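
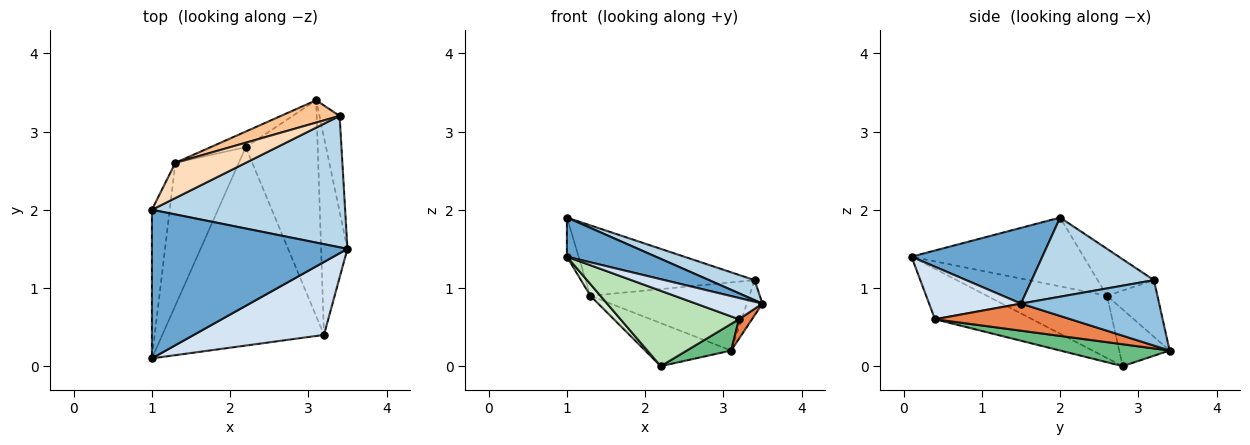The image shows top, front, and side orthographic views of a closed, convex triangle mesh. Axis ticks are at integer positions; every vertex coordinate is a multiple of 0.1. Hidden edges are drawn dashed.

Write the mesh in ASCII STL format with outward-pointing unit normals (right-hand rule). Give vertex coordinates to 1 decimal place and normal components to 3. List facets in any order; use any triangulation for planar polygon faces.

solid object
 facet normal 0.351 -0.238 0.906
  outer loop
   vertex 1.0 2.0 1.9
   vertex 1.0 0.1 1.4
   vertex 3.5 1.5 0.8
  endloop
 endfacet
 facet normal 0.950 0.108 -0.293
  outer loop
   vertex 3.4 3.2 1.1
   vertex 3.5 1.5 0.8
   vertex 3.1 3.4 0.2
  endloop
 endfacet
 facet normal 0.375 -0.140 0.916
  outer loop
   vertex 3.4 3.2 1.1
   vertex 1.0 2.0 1.9
   vertex 3.5 1.5 0.8
  endloop
 endfacet
 facet normal 0.361 -0.261 0.895
  outer loop
   vertex 3.2 0.4 0.6
   vertex 3.5 1.5 0.8
   vertex 1.0 0.1 1.4
  endloop
 endfacet
 facet normal 0.716 -0.069 -0.695
  outer loop
   vertex 3.2 0.4 0.6
   vertex 3.1 3.4 0.2
   vertex 3.5 1.5 0.8
  endloop
 endfacet
 facet normal -0.966 0.066 -0.250
  outer loop
   vertex 1.3 2.6 0.9
   vertex 1.0 0.1 1.4
   vertex 1.0 2.0 1.9
  endloop
 endfacet
 facet normal -0.288 0.910 0.298
  outer loop
   vertex 1.3 2.6 0.9
   vertex 3.4 3.2 1.1
   vertex 3.1 3.4 0.2
  endloop
 endfacet
 facet normal -0.286 0.857 0.429
  outer loop
   vertex 1.3 2.6 0.9
   vertex 1.0 2.0 1.9
   vertex 3.4 3.2 1.1
  endloop
 endfacet
 facet normal 0.289 -0.117 -0.950
  outer loop
   vertex 2.2 2.8 0.0
   vertex 3.1 3.4 0.2
   vertex 3.2 0.4 0.6
  endloop
 endfacet
 facet normal -0.482 0.823 -0.299
  outer loop
   vertex 2.2 2.8 0.0
   vertex 1.3 2.6 0.9
   vertex 3.1 3.4 0.2
  endloop
 endfacet
 facet normal -0.280 -0.341 -0.897
  outer loop
   vertex 2.2 2.8 0.0
   vertex 3.2 0.4 0.6
   vertex 1.0 0.1 1.4
  endloop
 endfacet
 facet normal -0.699 -0.059 -0.712
  outer loop
   vertex 2.2 2.8 0.0
   vertex 1.0 0.1 1.4
   vertex 1.3 2.6 0.9
  endloop
 endfacet
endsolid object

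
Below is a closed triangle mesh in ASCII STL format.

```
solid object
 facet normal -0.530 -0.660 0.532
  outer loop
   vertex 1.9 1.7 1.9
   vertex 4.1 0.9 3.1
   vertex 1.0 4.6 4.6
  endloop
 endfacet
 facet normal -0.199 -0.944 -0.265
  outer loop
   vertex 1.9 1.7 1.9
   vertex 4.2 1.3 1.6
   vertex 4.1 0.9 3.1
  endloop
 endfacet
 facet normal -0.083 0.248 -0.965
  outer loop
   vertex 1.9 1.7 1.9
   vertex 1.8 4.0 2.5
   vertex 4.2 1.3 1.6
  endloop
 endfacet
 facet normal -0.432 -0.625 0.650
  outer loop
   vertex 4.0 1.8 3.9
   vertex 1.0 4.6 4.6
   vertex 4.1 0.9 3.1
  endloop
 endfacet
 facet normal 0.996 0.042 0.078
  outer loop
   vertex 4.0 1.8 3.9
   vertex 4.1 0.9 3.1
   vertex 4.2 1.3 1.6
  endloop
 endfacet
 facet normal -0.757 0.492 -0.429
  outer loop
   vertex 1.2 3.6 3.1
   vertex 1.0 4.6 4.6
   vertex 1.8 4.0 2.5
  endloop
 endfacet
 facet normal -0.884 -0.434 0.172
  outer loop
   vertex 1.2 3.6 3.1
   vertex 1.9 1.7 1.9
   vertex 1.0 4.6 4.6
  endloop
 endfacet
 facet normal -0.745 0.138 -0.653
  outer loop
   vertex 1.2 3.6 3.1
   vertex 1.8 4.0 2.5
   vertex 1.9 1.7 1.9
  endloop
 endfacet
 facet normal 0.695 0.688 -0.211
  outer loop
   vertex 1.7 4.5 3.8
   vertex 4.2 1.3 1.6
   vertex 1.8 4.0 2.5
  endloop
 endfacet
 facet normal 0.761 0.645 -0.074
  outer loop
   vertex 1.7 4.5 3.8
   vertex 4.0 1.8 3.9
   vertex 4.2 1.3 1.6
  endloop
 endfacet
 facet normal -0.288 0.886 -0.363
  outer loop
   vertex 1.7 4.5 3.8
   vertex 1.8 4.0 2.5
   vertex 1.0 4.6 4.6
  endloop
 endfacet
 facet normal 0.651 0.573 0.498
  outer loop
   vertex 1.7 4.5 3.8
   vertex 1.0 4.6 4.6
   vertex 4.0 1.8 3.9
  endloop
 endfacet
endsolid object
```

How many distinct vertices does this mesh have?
8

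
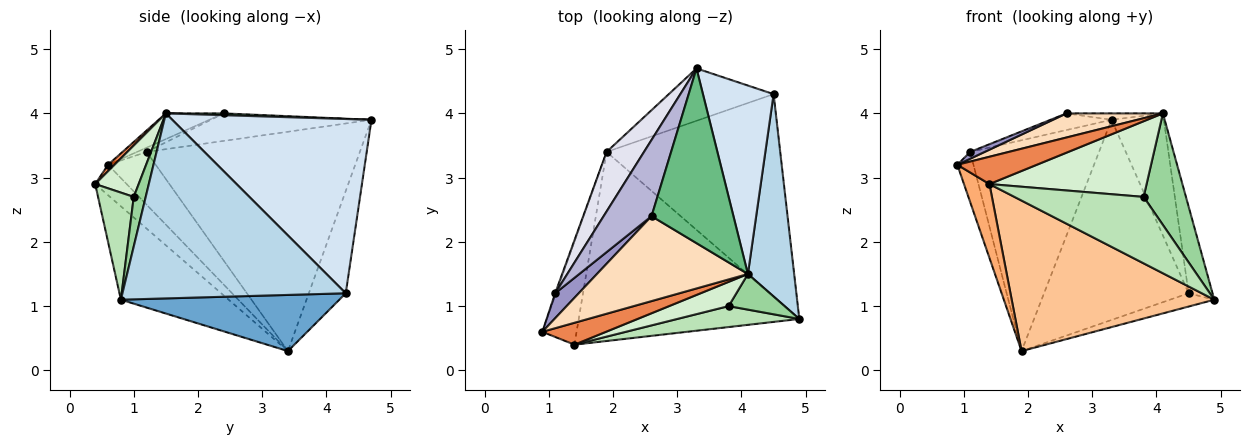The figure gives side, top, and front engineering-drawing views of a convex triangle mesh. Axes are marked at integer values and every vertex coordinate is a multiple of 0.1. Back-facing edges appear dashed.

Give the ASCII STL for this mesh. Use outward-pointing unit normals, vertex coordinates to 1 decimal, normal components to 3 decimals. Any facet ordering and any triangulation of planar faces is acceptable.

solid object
 facet normal 0.307 0.062 -0.950
  outer loop
   vertex 4.5 4.3 1.2
   vertex 4.9 0.8 1.1
   vertex 1.9 3.4 0.3
  endloop
 endfacet
 facet normal -0.240 0.939 -0.246
  outer loop
   vertex 4.5 4.3 1.2
   vertex 1.9 3.4 0.3
   vertex 3.3 4.7 3.9
  endloop
 endfacet
 facet normal 0.965 0.103 0.241
  outer loop
   vertex 4.1 1.5 4.0
   vertex 4.9 0.8 1.1
   vertex 4.5 4.3 1.2
  endloop
 endfacet
 facet normal 0.900 0.237 0.365
  outer loop
   vertex 4.1 1.5 4.0
   vertex 4.5 4.3 1.2
   vertex 3.3 4.7 3.9
  endloop
 endfacet
 facet normal 0.063 -0.779 0.624
  outer loop
   vertex 1.4 0.4 2.9
   vertex 4.1 1.5 4.0
   vertex 0.9 0.6 3.2
  endloop
 endfacet
 facet normal -0.585 -0.473 -0.659
  outer loop
   vertex 1.4 0.4 2.9
   vertex 0.9 0.6 3.2
   vertex 1.9 3.4 0.3
  endloop
 endfacet
 facet normal -0.314 -0.591 -0.743
  outer loop
   vertex 1.4 0.4 2.9
   vertex 1.9 3.4 0.3
   vertex 4.9 0.8 1.1
  endloop
 endfacet
 facet normal -0.162 -0.269 0.949
  outer loop
   vertex 2.6 2.4 4.0
   vertex 0.9 0.6 3.2
   vertex 4.1 1.5 4.0
  endloop
 endfacet
 facet normal 0.022 0.037 0.999
  outer loop
   vertex 2.6 2.4 4.0
   vertex 4.1 1.5 4.0
   vertex 3.3 4.7 3.9
  endloop
 endfacet
 facet normal 0.260 -0.920 0.294
  outer loop
   vertex 3.8 1.0 2.7
   vertex 4.9 0.8 1.1
   vertex 4.1 1.5 4.0
  endloop
 endfacet
 facet normal 0.255 -0.922 0.290
  outer loop
   vertex 3.8 1.0 2.7
   vertex 1.4 0.4 2.9
   vertex 4.9 0.8 1.1
  endloop
 endfacet
 facet normal 0.255 -0.921 0.295
  outer loop
   vertex 3.8 1.0 2.7
   vertex 4.1 1.5 4.0
   vertex 1.4 0.4 2.9
  endloop
 endfacet
 facet normal -0.173 -0.259 0.950
  outer loop
   vertex 1.1 1.2 3.4
   vertex 0.9 0.6 3.2
   vertex 2.6 2.4 4.0
  endloop
 endfacet
 facet normal -0.490 0.186 0.852
  outer loop
   vertex 1.1 1.2 3.4
   vertex 2.6 2.4 4.0
   vertex 3.3 4.7 3.9
  endloop
 endfacet
 facet normal -0.947 0.321 -0.016
  outer loop
   vertex 1.1 1.2 3.4
   vertex 1.9 3.4 0.3
   vertex 0.9 0.6 3.2
  endloop
 endfacet
 facet normal -0.847 0.512 0.145
  outer loop
   vertex 1.1 1.2 3.4
   vertex 3.3 4.7 3.9
   vertex 1.9 3.4 0.3
  endloop
 endfacet
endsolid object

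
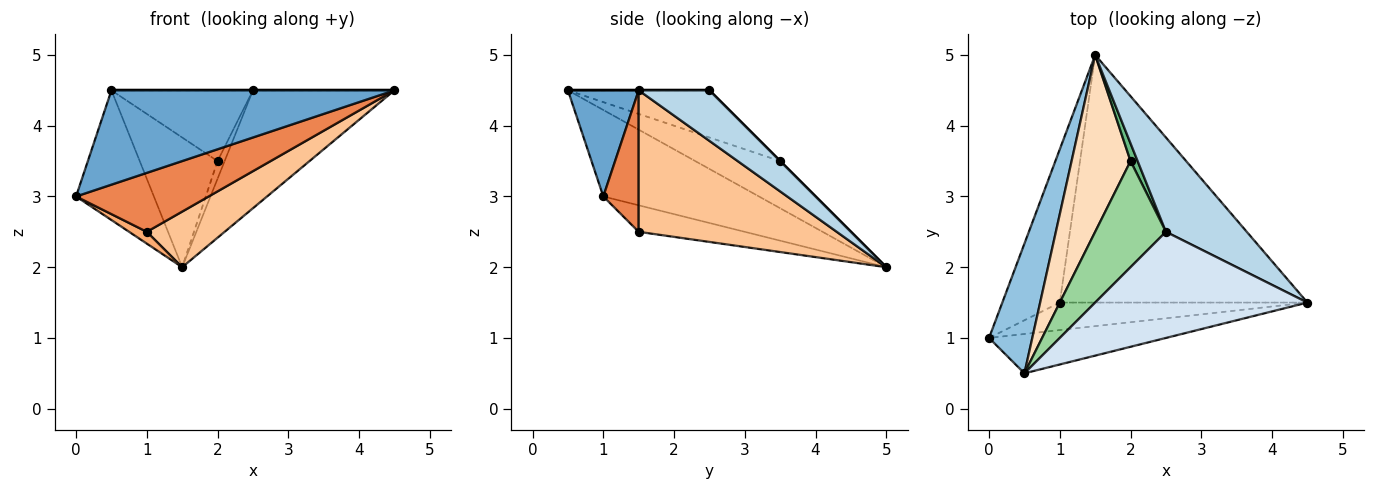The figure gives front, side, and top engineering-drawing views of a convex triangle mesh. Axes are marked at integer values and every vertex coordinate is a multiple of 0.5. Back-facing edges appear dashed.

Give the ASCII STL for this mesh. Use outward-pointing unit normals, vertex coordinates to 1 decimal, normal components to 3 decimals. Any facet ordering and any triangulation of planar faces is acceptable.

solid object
 facet normal 0.225 -0.899 -0.375
  outer loop
   vertex 0.5 0.5 4.5
   vertex 0.0 1.0 3.0
   vertex 4.5 1.5 4.5
  endloop
 endfacet
 facet normal -0.816 0.408 0.408
  outer loop
   vertex 0.5 0.5 4.5
   vertex 1.5 5.0 2.0
   vertex 0.0 1.0 3.0
  endloop
 endfacet
 facet normal 0.364 0.727 0.582
  outer loop
   vertex 2.5 2.5 4.5
   vertex 4.5 1.5 4.5
   vertex 1.5 5.0 2.0
  endloop
 endfacet
 facet normal 0.000 0.000 1.000
  outer loop
   vertex 2.5 2.5 4.5
   vertex 0.5 0.5 4.5
   vertex 4.5 1.5 4.5
  endloop
 endfacet
 facet normal 0.235 -0.881 -0.411
  outer loop
   vertex 1.0 1.5 2.5
   vertex 4.5 1.5 4.5
   vertex 0.0 1.0 3.0
  endloop
 endfacet
 facet normal -0.418 -0.070 -0.906
  outer loop
   vertex 1.0 1.5 2.5
   vertex 0.0 1.0 3.0
   vertex 1.5 5.0 2.0
  endloop
 endfacet
 facet normal 0.487 -0.191 -0.852
  outer loop
   vertex 1.0 1.5 2.5
   vertex 1.5 5.0 2.0
   vertex 4.5 1.5 4.5
  endloop
 endfacet
 facet normal -0.542 0.497 0.678
  outer loop
   vertex 2.0 3.5 3.5
   vertex 1.5 5.0 2.0
   vertex 0.5 0.5 4.5
  endloop
 endfacet
 facet normal 0.000 0.707 0.707
  outer loop
   vertex 2.0 3.5 3.5
   vertex 2.5 2.5 4.5
   vertex 1.5 5.0 2.0
  endloop
 endfacet
 facet normal -0.485 0.485 0.728
  outer loop
   vertex 2.0 3.5 3.5
   vertex 0.5 0.5 4.5
   vertex 2.5 2.5 4.5
  endloop
 endfacet
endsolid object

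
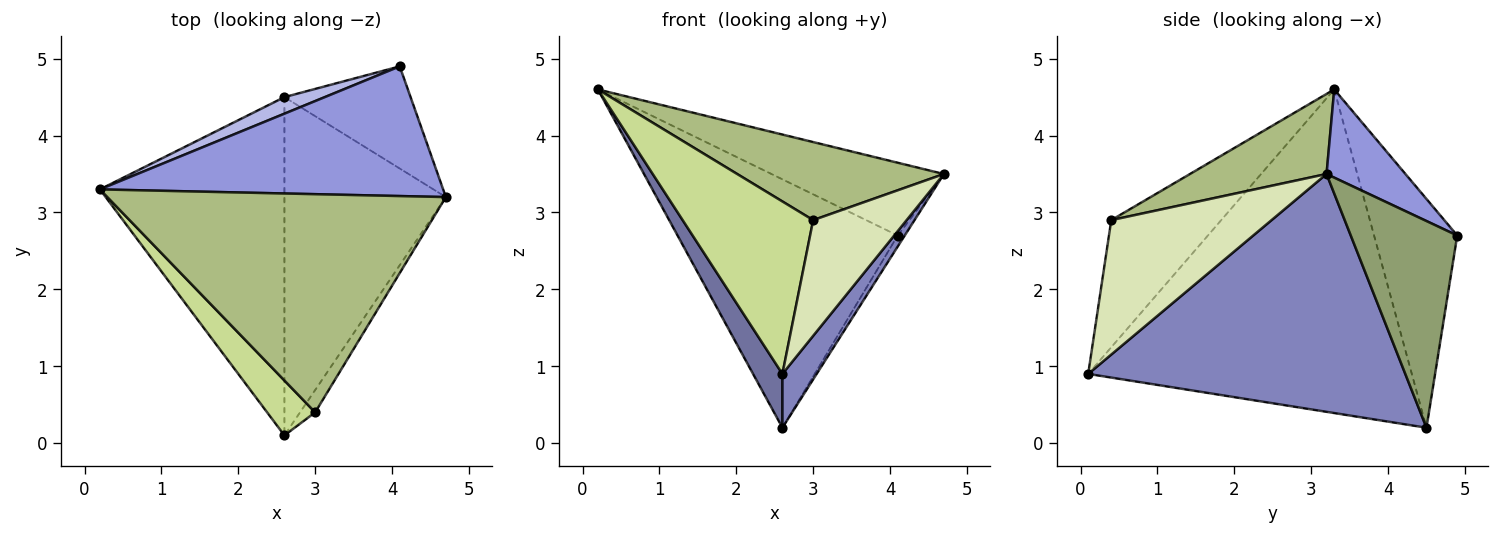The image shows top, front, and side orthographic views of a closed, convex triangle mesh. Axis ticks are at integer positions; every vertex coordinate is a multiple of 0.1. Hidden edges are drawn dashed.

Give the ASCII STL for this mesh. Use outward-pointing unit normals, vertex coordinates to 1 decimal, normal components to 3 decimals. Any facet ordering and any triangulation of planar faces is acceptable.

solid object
 facet normal -0.866 -0.079 -0.494
  outer loop
   vertex 2.6 4.5 0.2
   vertex 2.6 0.1 0.9
   vertex 0.2 3.3 4.6
  endloop
 endfacet
 facet normal 0.824 -0.089 -0.559
  outer loop
   vertex 2.6 4.5 0.2
   vertex 4.7 3.2 3.5
   vertex 2.6 0.1 0.9
  endloop
 endfacet
 facet normal 0.219 0.478 0.851
  outer loop
   vertex 4.1 4.9 2.7
   vertex 0.2 3.3 4.6
   vertex 4.7 3.2 3.5
  endloop
 endfacet
 facet normal -0.353 0.934 0.062
  outer loop
   vertex 4.1 4.9 2.7
   vertex 2.6 4.5 0.2
   vertex 0.2 3.3 4.6
  endloop
 endfacet
 facet normal 0.852 0.056 -0.520
  outer loop
   vertex 4.1 4.9 2.7
   vertex 4.7 3.2 3.5
   vertex 2.6 4.5 0.2
  endloop
 endfacet
 facet normal 0.217 -0.329 0.919
  outer loop
   vertex 3.0 0.4 2.9
   vertex 4.7 3.2 3.5
   vertex 0.2 3.3 4.6
  endloop
 endfacet
 facet normal -0.626 -0.743 0.237
  outer loop
   vertex 3.0 0.4 2.9
   vertex 0.2 3.3 4.6
   vertex 2.6 0.1 0.9
  endloop
 endfacet
 facet normal 0.860 -0.501 -0.097
  outer loop
   vertex 3.0 0.4 2.9
   vertex 2.6 0.1 0.9
   vertex 4.7 3.2 3.5
  endloop
 endfacet
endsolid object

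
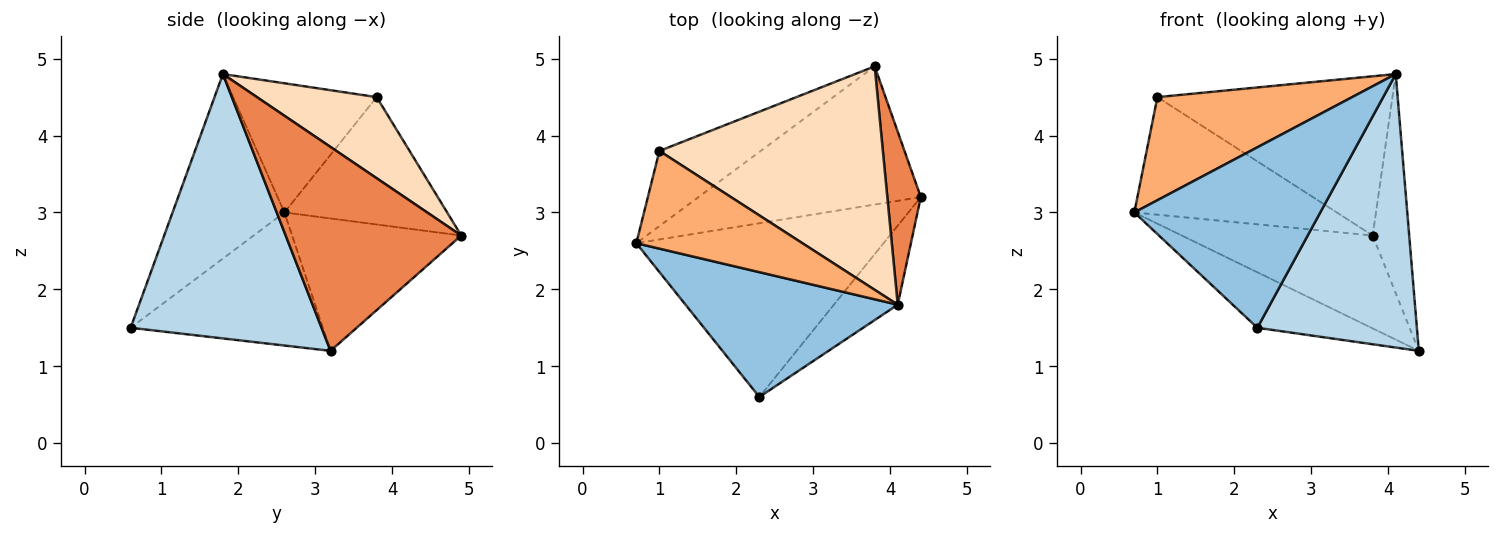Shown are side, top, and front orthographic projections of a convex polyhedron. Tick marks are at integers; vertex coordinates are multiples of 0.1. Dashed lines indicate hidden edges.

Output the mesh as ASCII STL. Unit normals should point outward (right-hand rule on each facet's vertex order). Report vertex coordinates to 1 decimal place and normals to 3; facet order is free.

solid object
 facet normal -0.456 0.271 -0.848
  outer loop
   vertex 2.3 0.6 1.5
   vertex 0.7 2.6 3.0
   vertex 4.4 3.2 1.2
  endloop
 endfacet
 facet normal -0.443 -0.737 0.510
  outer loop
   vertex 4.1 1.8 4.8
   vertex 0.7 2.6 3.0
   vertex 2.3 0.6 1.5
  endloop
 endfacet
 facet normal 0.755 -0.630 -0.182
  outer loop
   vertex 4.1 1.8 4.8
   vertex 2.3 0.6 1.5
   vertex 4.4 3.2 1.2
  endloop
 endfacet
 facet normal -0.443 0.500 -0.744
  outer loop
   vertex 3.8 4.9 2.7
   vertex 4.4 3.2 1.2
   vertex 0.7 2.6 3.0
  endloop
 endfacet
 facet normal 0.967 0.201 0.159
  outer loop
   vertex 3.8 4.9 2.7
   vertex 4.1 1.8 4.8
   vertex 4.4 3.2 1.2
  endloop
 endfacet
 facet normal -0.472 -0.640 0.606
  outer loop
   vertex 1.0 3.8 4.5
   vertex 0.7 2.6 3.0
   vertex 4.1 1.8 4.8
  endloop
 endfacet
 facet normal -0.561 0.698 -0.446
  outer loop
   vertex 1.0 3.8 4.5
   vertex 3.8 4.9 2.7
   vertex 0.7 2.6 3.0
  endloop
 endfacet
 facet normal 0.283 0.556 0.781
  outer loop
   vertex 1.0 3.8 4.5
   vertex 4.1 1.8 4.8
   vertex 3.8 4.9 2.7
  endloop
 endfacet
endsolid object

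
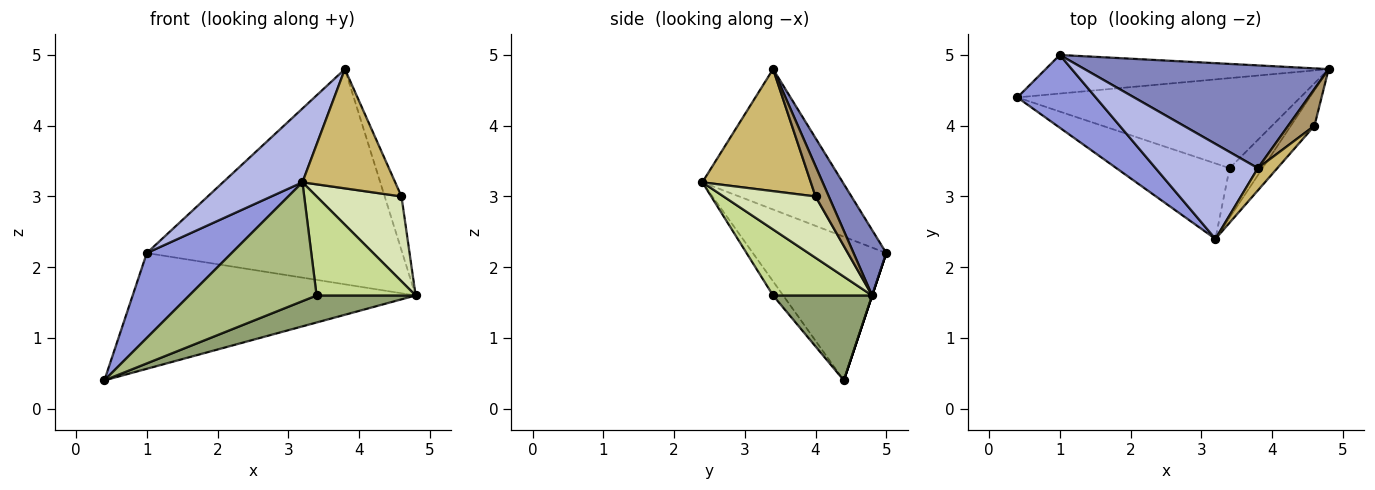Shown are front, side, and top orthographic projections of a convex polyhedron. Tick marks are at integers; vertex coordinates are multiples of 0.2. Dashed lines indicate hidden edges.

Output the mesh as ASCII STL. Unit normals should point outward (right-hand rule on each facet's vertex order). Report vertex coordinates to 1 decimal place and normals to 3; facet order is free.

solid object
 facet normal 0.000 0.949 -0.316
  outer loop
   vertex 1.0 5.0 2.2
   vertex 4.8 4.8 1.6
   vertex 0.4 4.4 0.4
  endloop
 endfacet
 facet normal 0.115 0.896 0.428
  outer loop
   vertex 1.0 5.0 2.2
   vertex 3.8 3.4 4.8
   vertex 4.8 4.8 1.6
  endloop
 endfacet
 facet normal -0.766 -0.488 0.418
  outer loop
   vertex 1.0 5.0 2.2
   vertex 0.4 4.4 0.4
   vertex 3.2 2.4 3.2
  endloop
 endfacet
 facet normal -0.735 -0.416 0.536
  outer loop
   vertex 1.0 5.0 2.2
   vertex 3.2 2.4 3.2
   vertex 3.8 3.4 4.8
  endloop
 endfacet
 facet normal 0.276 -0.276 -0.921
  outer loop
   vertex 3.4 3.4 1.6
   vertex 0.4 4.4 0.4
   vertex 4.8 4.8 1.6
  endloop
 endfacet
 facet normal -0.067 -0.842 -0.535
  outer loop
   vertex 3.4 3.4 1.6
   vertex 3.2 2.4 3.2
   vertex 0.4 4.4 0.4
  endloop
 endfacet
 facet normal 0.667 -0.667 -0.333
  outer loop
   vertex 3.4 3.4 1.6
   vertex 4.8 4.8 1.6
   vertex 3.2 2.4 3.2
  endloop
 endfacet
 facet normal 0.707 -0.653 -0.272
  outer loop
   vertex 4.6 4.0 3.0
   vertex 3.2 2.4 3.2
   vertex 4.8 4.8 1.6
  endloop
 endfacet
 facet normal 0.546 0.691 0.473
  outer loop
   vertex 4.6 4.0 3.0
   vertex 4.8 4.8 1.6
   vertex 3.8 3.4 4.8
  endloop
 endfacet
 facet normal 0.755 -0.645 0.120
  outer loop
   vertex 4.6 4.0 3.0
   vertex 3.8 3.4 4.8
   vertex 3.2 2.4 3.2
  endloop
 endfacet
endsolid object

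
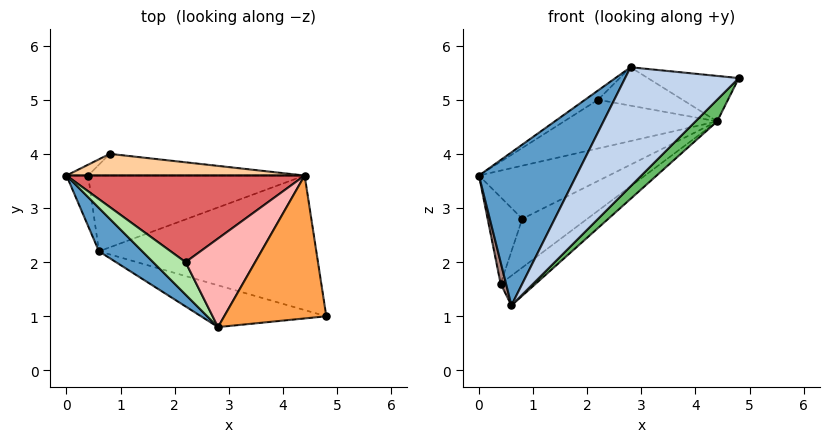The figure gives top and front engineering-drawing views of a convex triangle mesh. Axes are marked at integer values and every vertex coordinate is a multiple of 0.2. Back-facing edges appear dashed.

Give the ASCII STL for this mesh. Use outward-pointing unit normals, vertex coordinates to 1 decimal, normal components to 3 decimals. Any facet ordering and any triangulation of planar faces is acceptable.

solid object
 facet normal -0.756 -0.629 0.178
  outer loop
   vertex 0.6 2.2 1.2
   vertex 2.8 0.8 5.6
   vertex 0.0 3.6 3.6
  endloop
 endfacet
 facet normal 0.061 -0.942 -0.330
  outer loop
   vertex 0.6 2.2 1.2
   vertex 4.8 1.0 5.4
   vertex 2.8 0.8 5.6
  endloop
 endfacet
 facet normal 0.065 0.303 0.951
  outer loop
   vertex 4.4 3.6 4.6
   vertex 2.8 0.8 5.6
   vertex 4.8 1.0 5.4
  endloop
 endfacet
 facet normal -0.085 0.923 0.376
  outer loop
   vertex 4.4 3.6 4.6
   vertex 0.8 4.0 2.8
   vertex 0.0 3.6 3.6
  endloop
 endfacet
 facet normal 0.686 -0.116 -0.719
  outer loop
   vertex 4.4 3.6 4.6
   vertex 4.8 1.0 5.4
   vertex 0.6 2.2 1.2
  endloop
 endfacet
 facet normal -0.381 0.254 0.889
  outer loop
   vertex 2.2 2.0 5.0
   vertex 0.0 3.6 3.6
   vertex 2.8 0.8 5.6
  endloop
 endfacet
 facet normal -0.194 0.481 0.855
  outer loop
   vertex 2.2 2.0 5.0
   vertex 4.4 3.6 4.6
   vertex 0.0 3.6 3.6
  endloop
 endfacet
 facet normal -0.121 0.395 0.911
  outer loop
   vertex 2.2 2.0 5.0
   vertex 2.8 0.8 5.6
   vertex 4.4 3.6 4.6
  endloop
 endfacet
 facet normal 0.572 0.300 -0.763
  outer loop
   vertex 0.4 3.6 1.6
   vertex 4.4 3.6 4.6
   vertex 0.6 2.2 1.2
  endloop
 endfacet
 facet normal 0.291 0.874 -0.389
  outer loop
   vertex 0.4 3.6 1.6
   vertex 0.8 4.0 2.8
   vertex 4.4 3.6 4.6
  endloop
 endfacet
 facet normal -0.977 -0.084 -0.195
  outer loop
   vertex 0.4 3.6 1.6
   vertex 0.6 2.2 1.2
   vertex 0.0 3.6 3.6
  endloop
 endfacet
 facet normal -0.527 0.843 -0.105
  outer loop
   vertex 0.4 3.6 1.6
   vertex 0.0 3.6 3.6
   vertex 0.8 4.0 2.8
  endloop
 endfacet
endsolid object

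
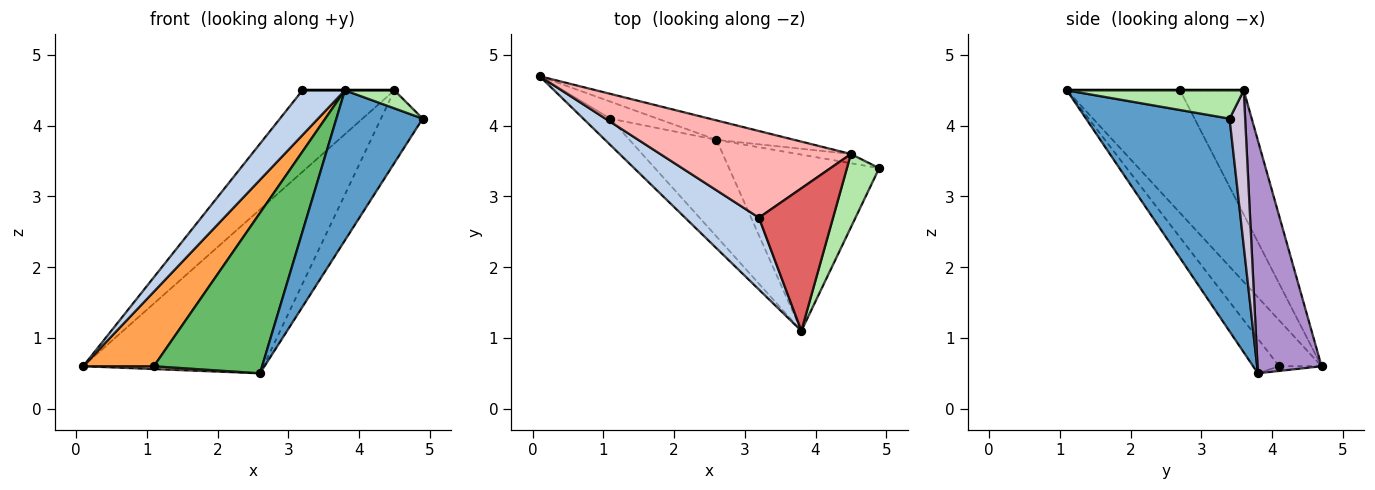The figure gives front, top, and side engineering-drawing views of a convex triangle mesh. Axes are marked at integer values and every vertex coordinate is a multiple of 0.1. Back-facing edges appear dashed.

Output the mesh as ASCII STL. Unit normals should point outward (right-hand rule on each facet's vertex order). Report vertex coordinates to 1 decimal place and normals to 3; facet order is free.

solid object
 facet normal 0.733 -0.441 -0.518
  outer loop
   vertex 2.6 3.8 0.5
   vertex 4.9 3.4 4.1
   vertex 3.8 1.1 4.5
  endloop
 endfacet
 facet normal -0.815 -0.306 0.491
  outer loop
   vertex 3.2 2.7 4.5
   vertex 0.1 4.7 0.6
   vertex 3.8 1.1 4.5
  endloop
 endfacet
 facet normal -0.492 -0.821 -0.290
  outer loop
   vertex 1.1 4.1 0.6
   vertex 3.8 1.1 4.5
   vertex 0.1 4.7 0.6
  endloop
 endfacet
 facet normal -0.098 -0.164 -0.982
  outer loop
   vertex 1.1 4.1 0.6
   vertex 0.1 4.7 0.6
   vertex 2.6 3.8 0.5
  endloop
 endfacet
 facet normal -0.201 -0.839 -0.506
  outer loop
   vertex 1.1 4.1 0.6
   vertex 2.6 3.8 0.5
   vertex 3.8 1.1 4.5
  endloop
 endfacet
 facet normal 0.648 -0.182 0.739
  outer loop
   vertex 4.5 3.6 4.5
   vertex 3.8 1.1 4.5
   vertex 4.9 3.4 4.1
  endloop
 endfacet
 facet normal 0.000 0.000 1.000
  outer loop
   vertex 4.5 3.6 4.5
   vertex 3.2 2.7 4.5
   vertex 3.8 1.1 4.5
  endloop
 endfacet
 facet normal -0.429 0.619 0.658
  outer loop
   vertex 4.5 3.6 4.5
   vertex 0.1 4.7 0.6
   vertex 3.2 2.7 4.5
  endloop
 endfacet
 facet normal 0.333 0.936 -0.111
  outer loop
   vertex 4.5 3.6 4.5
   vertex 2.6 3.8 0.5
   vertex 0.1 4.7 0.6
  endloop
 endfacet
 facet normal 0.347 0.930 -0.118
  outer loop
   vertex 4.5 3.6 4.5
   vertex 4.9 3.4 4.1
   vertex 2.6 3.8 0.5
  endloop
 endfacet
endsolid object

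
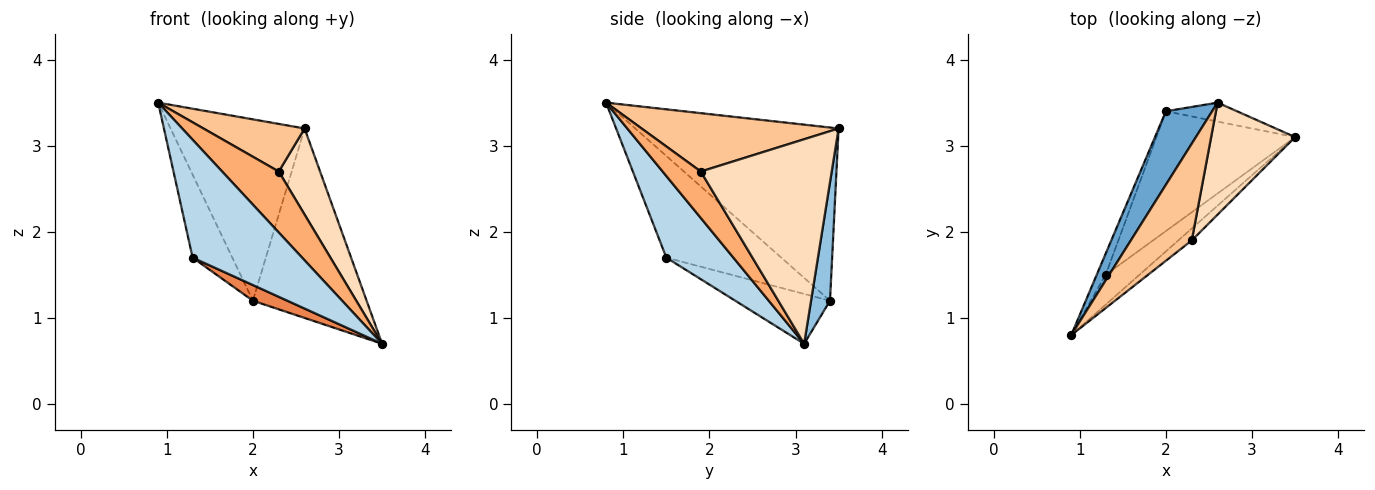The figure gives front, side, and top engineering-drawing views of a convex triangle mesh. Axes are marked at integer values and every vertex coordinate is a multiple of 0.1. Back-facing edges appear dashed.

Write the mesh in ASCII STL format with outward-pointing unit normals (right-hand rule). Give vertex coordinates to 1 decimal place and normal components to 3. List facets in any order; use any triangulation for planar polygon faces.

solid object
 facet normal -0.815 0.537 0.218
  outer loop
   vertex 2.0 3.4 1.2
   vertex 0.9 0.8 3.5
   vertex 2.6 3.5 3.2
  endloop
 endfacet
 facet normal 0.164 0.982 -0.098
  outer loop
   vertex 2.0 3.4 1.2
   vertex 2.6 3.5 3.2
   vertex 3.5 3.1 0.7
  endloop
 endfacet
 facet normal 0.510 -0.834 -0.211
  outer loop
   vertex 1.3 1.5 1.7
   vertex 3.5 3.1 0.7
   vertex 0.9 0.8 3.5
  endloop
 endfacet
 facet normal -0.942 0.325 -0.083
  outer loop
   vertex 1.3 1.5 1.7
   vertex 0.9 0.8 3.5
   vertex 2.0 3.4 1.2
  endloop
 endfacet
 facet normal -0.336 -0.122 -0.934
  outer loop
   vertex 1.3 1.5 1.7
   vertex 2.0 3.4 1.2
   vertex 3.5 3.1 0.7
  endloop
 endfacet
 facet normal 0.552 -0.819 -0.160
  outer loop
   vertex 2.3 1.9 2.7
   vertex 0.9 0.8 3.5
   vertex 3.5 3.1 0.7
  endloop
 endfacet
 facet normal 0.652 -0.335 0.680
  outer loop
   vertex 2.3 1.9 2.7
   vertex 2.6 3.5 3.2
   vertex 0.9 0.8 3.5
  endloop
 endfacet
 facet normal 0.888 -0.280 0.365
  outer loop
   vertex 2.3 1.9 2.7
   vertex 3.5 3.1 0.7
   vertex 2.6 3.5 3.2
  endloop
 endfacet
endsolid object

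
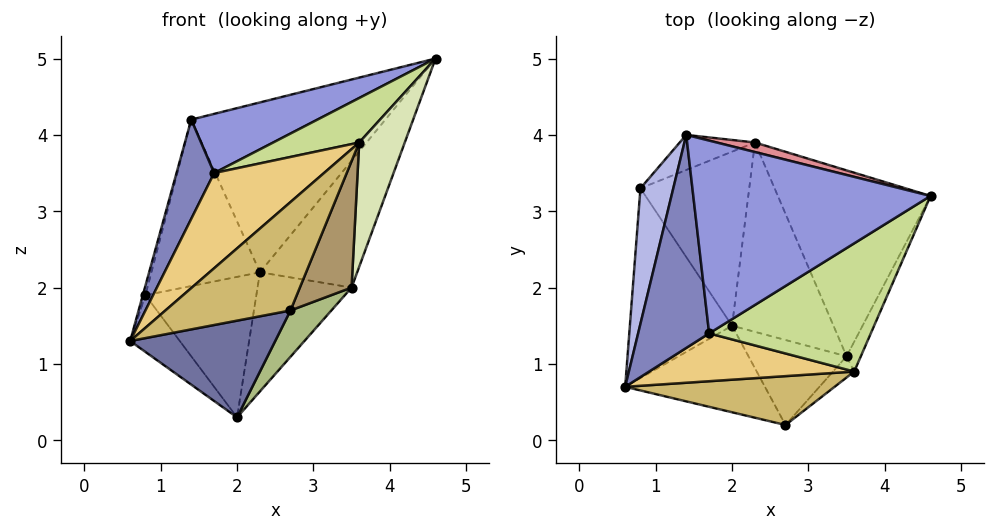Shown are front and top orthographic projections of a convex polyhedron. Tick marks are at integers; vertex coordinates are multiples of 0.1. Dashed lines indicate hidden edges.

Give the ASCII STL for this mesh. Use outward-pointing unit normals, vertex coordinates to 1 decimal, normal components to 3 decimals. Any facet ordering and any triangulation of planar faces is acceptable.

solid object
 facet normal -0.050 -0.744 -0.666
  outer loop
   vertex 2.7 0.2 1.7
   vertex 0.6 0.7 1.3
   vertex 2.0 1.5 0.3
  endloop
 endfacet
 facet normal -0.839 -0.230 0.493
  outer loop
   vertex 1.7 1.4 3.5
   vertex 1.4 4.0 4.2
   vertex 0.6 0.7 1.3
  endloop
 endfacet
 facet normal -0.298 -0.280 0.913
  outer loop
   vertex 1.7 1.4 3.5
   vertex 4.6 3.2 5.0
   vertex 1.4 4.0 4.2
  endloop
 endfacet
 facet normal -0.969 0.017 0.247
  outer loop
   vertex 0.8 3.3 1.9
   vertex 0.6 0.7 1.3
   vertex 1.4 4.0 4.2
  endloop
 endfacet
 facet normal -0.647 0.218 -0.731
  outer loop
   vertex 0.8 3.3 1.9
   vertex 2.0 1.5 0.3
   vertex 0.6 0.7 1.3
  endloop
 endfacet
 facet normal 0.655 -0.361 -0.663
  outer loop
   vertex 3.5 1.1 2.0
   vertex 2.7 0.2 1.7
   vertex 2.0 1.5 0.3
  endloop
 endfacet
 facet normal -0.274 -0.315 0.909
  outer loop
   vertex 3.6 0.9 3.9
   vertex 4.6 3.2 5.0
   vertex 1.7 1.4 3.5
  endloop
 endfacet
 facet normal 0.928 -0.362 -0.087
  outer loop
   vertex 3.6 0.9 3.9
   vertex 3.5 1.1 2.0
   vertex 4.6 3.2 5.0
  endloop
 endfacet
 facet normal 0.761 -0.640 -0.107
  outer loop
   vertex 3.6 0.9 3.9
   vertex 2.7 0.2 1.7
   vertex 3.5 1.1 2.0
  endloop
 endfacet
 facet normal -0.283 -0.874 0.394
  outer loop
   vertex 3.6 0.9 3.9
   vertex 0.6 0.7 1.3
   vertex 2.7 0.2 1.7
  endloop
 endfacet
 facet normal -0.313 -0.849 0.427
  outer loop
   vertex 3.6 0.9 3.9
   vertex 1.7 1.4 3.5
   vertex 0.6 0.7 1.3
  endloop
 endfacet
 facet normal -0.095 0.625 -0.775
  outer loop
   vertex 2.3 3.9 2.2
   vertex 2.0 1.5 0.3
   vertex 0.8 3.3 1.9
  endloop
 endfacet
 facet normal 0.762 0.365 -0.535
  outer loop
   vertex 2.3 3.9 2.2
   vertex 4.6 3.2 5.0
   vertex 3.5 1.1 2.0
  endloop
 endfacet
 facet normal 0.740 0.358 -0.569
  outer loop
   vertex 2.3 3.9 2.2
   vertex 3.5 1.1 2.0
   vertex 2.0 1.5 0.3
  endloop
 endfacet
 facet normal 0.229 0.972 0.055
  outer loop
   vertex 2.3 3.9 2.2
   vertex 1.4 4.0 4.2
   vertex 4.6 3.2 5.0
  endloop
 endfacet
 facet normal -0.330 0.923 -0.195
  outer loop
   vertex 2.3 3.9 2.2
   vertex 0.8 3.3 1.9
   vertex 1.4 4.0 4.2
  endloop
 endfacet
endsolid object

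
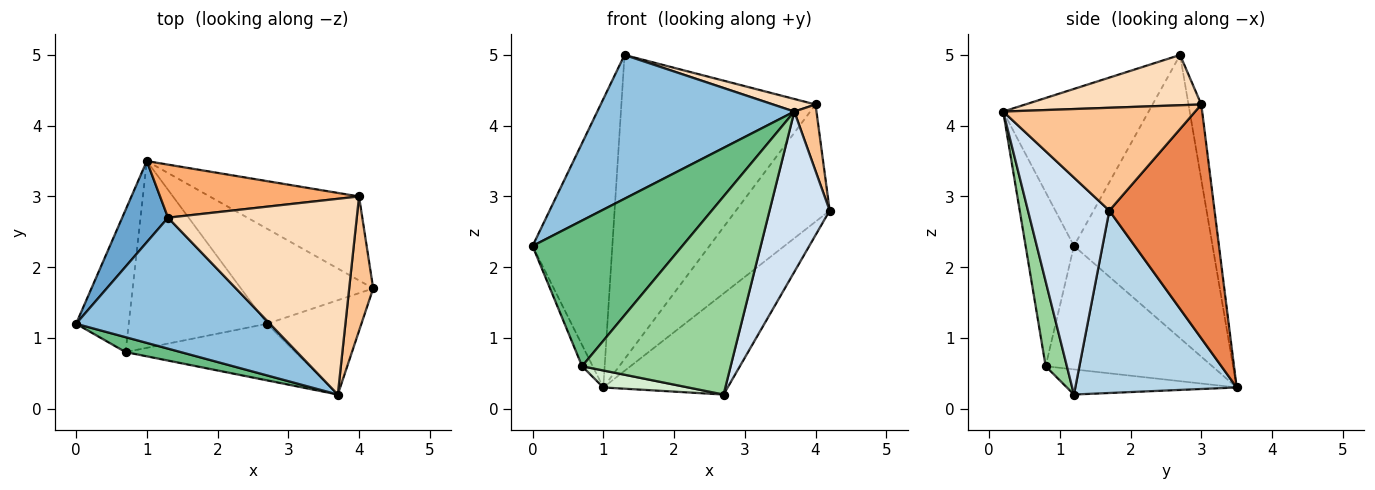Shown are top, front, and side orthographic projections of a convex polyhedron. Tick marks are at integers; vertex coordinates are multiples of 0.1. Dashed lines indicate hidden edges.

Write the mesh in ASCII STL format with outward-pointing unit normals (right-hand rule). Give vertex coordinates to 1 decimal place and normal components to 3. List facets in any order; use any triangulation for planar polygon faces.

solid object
 facet normal -0.858 0.494 0.139
  outer loop
   vertex 1.3 2.7 5.0
   vertex 1.0 3.5 0.3
   vertex 0.0 1.2 2.3
  endloop
 endfacet
 facet normal -0.479 -0.649 0.591
  outer loop
   vertex 3.7 0.2 4.2
   vertex 1.3 2.7 5.0
   vertex 0.0 1.2 2.3
  endloop
 endfacet
 facet normal 0.687 0.529 -0.498
  outer loop
   vertex 2.7 1.2 0.2
   vertex 1.0 3.5 0.3
   vertex 4.2 1.7 2.8
  endloop
 endfacet
 facet normal 0.759 -0.561 -0.330
  outer loop
   vertex 2.7 1.2 0.2
   vertex 4.2 1.7 2.8
   vertex 3.7 0.2 4.2
  endloop
 endfacet
 facet normal 0.674 0.600 -0.430
  outer loop
   vertex 4.0 3.0 4.3
   vertex 4.2 1.7 2.8
   vertex 1.0 3.5 0.3
  endloop
 endfacet
 facet normal -0.065 0.983 0.171
  outer loop
   vertex 4.0 3.0 4.3
   vertex 1.0 3.5 0.3
   vertex 1.3 2.7 5.0
  endloop
 endfacet
 facet normal 0.968 -0.112 0.226
  outer loop
   vertex 4.0 3.0 4.3
   vertex 3.7 0.2 4.2
   vertex 4.2 1.7 2.8
  endloop
 endfacet
 facet normal 0.257 -0.062 0.964
  outer loop
   vertex 4.0 3.0 4.3
   vertex 1.3 2.7 5.0
   vertex 3.7 0.2 4.2
  endloop
 endfacet
 facet normal -0.306 -0.947 0.097
  outer loop
   vertex 0.7 0.8 0.6
   vertex 3.7 0.2 4.2
   vertex 0.0 1.2 2.3
  endloop
 endfacet
 facet normal 0.136 -0.953 -0.272
  outer loop
   vertex 0.7 0.8 0.6
   vertex 2.7 1.2 0.2
   vertex 3.7 0.2 4.2
  endloop
 endfacet
 facet normal -0.918 0.058 -0.392
  outer loop
   vertex 0.7 0.8 0.6
   vertex 0.0 1.2 2.3
   vertex 1.0 3.5 0.3
  endloop
 endfacet
 facet normal -0.178 -0.089 -0.980
  outer loop
   vertex 0.7 0.8 0.6
   vertex 1.0 3.5 0.3
   vertex 2.7 1.2 0.2
  endloop
 endfacet
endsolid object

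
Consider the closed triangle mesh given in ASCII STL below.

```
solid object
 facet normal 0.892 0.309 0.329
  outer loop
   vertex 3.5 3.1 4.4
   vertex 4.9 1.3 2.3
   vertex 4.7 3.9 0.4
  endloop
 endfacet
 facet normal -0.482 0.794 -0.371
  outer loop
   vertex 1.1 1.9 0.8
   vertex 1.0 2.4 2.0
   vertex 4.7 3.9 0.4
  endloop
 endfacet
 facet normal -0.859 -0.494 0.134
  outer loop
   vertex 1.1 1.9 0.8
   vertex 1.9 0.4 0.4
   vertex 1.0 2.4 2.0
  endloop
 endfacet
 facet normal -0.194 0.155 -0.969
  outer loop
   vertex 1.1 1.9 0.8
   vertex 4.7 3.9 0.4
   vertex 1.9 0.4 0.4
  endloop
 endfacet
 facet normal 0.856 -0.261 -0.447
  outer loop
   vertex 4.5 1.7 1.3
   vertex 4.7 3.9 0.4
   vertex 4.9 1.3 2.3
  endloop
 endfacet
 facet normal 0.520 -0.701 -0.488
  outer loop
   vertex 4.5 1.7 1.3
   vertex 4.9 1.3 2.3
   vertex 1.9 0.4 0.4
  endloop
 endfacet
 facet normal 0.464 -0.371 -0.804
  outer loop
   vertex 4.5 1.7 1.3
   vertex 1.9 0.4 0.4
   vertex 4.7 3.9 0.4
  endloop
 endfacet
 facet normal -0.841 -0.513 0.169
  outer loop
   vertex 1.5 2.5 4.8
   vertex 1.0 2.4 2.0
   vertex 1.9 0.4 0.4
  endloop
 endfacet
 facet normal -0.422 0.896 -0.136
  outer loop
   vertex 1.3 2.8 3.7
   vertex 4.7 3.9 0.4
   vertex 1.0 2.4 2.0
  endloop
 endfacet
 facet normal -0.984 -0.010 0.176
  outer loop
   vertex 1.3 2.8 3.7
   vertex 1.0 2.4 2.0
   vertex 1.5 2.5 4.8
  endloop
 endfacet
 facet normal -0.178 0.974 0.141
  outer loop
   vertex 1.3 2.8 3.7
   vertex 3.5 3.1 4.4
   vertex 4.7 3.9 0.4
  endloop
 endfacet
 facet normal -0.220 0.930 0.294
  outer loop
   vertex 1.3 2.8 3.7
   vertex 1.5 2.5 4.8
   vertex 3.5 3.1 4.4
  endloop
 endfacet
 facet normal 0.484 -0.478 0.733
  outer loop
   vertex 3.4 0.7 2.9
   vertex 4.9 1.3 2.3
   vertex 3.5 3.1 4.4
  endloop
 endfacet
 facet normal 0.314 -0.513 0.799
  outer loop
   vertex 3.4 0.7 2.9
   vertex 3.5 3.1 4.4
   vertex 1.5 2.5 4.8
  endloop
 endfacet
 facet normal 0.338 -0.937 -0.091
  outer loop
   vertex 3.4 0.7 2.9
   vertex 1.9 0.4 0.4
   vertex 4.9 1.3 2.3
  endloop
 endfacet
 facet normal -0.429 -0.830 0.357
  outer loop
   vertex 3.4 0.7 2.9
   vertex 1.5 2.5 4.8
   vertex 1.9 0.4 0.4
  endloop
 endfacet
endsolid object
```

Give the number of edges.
24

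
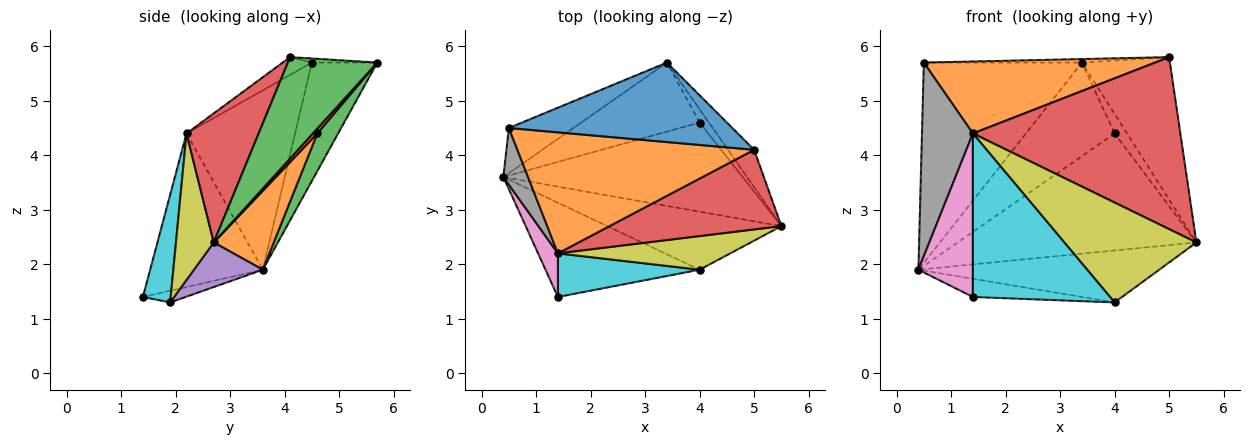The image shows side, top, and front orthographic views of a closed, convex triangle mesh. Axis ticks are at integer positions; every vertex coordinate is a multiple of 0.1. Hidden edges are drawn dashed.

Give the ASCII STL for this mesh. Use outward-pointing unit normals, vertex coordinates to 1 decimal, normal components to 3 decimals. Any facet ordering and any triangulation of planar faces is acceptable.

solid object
 facet normal -0.374 0.905 -0.204
  outer loop
   vertex 0.5 4.5 5.7
   vertex 3.4 5.7 5.7
   vertex 0.4 3.6 1.9
  endloop
 endfacet
 facet normal 0.196 0.780 -0.594
  outer loop
   vertex 4.0 4.6 4.4
   vertex 5.5 2.7 2.4
   vertex 0.4 3.6 1.9
  endloop
 endfacet
 facet normal 0.186 0.791 -0.583
  outer loop
   vertex 4.0 4.6 4.4
   vertex 0.4 3.6 1.9
   vertex 3.4 5.7 5.7
  endloop
 endfacet
 facet normal 0.285 0.793 -0.539
  outer loop
   vertex 4.0 4.6 4.4
   vertex 3.4 5.7 5.7
   vertex 5.5 2.7 2.4
  endloop
 endfacet
 facet normal 0.187 0.655 -0.732
  outer loop
   vertex 4.0 1.9 1.3
   vertex 0.4 3.6 1.9
   vertex 5.5 2.7 2.4
  endloop
 endfacet
 facet normal -0.074 0.189 -0.979
  outer loop
   vertex 4.0 1.9 1.3
   vertex 1.4 1.4 1.4
   vertex 0.4 3.6 1.9
  endloop
 endfacet
 facet normal -0.894 -0.433 0.115
  outer loop
   vertex 1.4 2.2 4.4
   vertex 0.4 3.6 1.9
   vertex 1.4 1.4 1.4
  endloop
 endfacet
 facet normal -0.898 -0.421 0.123
  outer loop
   vertex 1.4 2.2 4.4
   vertex 0.5 4.5 5.7
   vertex 0.4 3.6 1.9
  endloop
 endfacet
 facet normal 0.262 -0.915 0.308
  outer loop
   vertex 1.4 2.2 4.4
   vertex 4.0 1.9 1.3
   vertex 5.5 2.7 2.4
  endloop
 endfacet
 facet normal 0.192 -0.948 0.253
  outer loop
   vertex 1.4 2.2 4.4
   vertex 1.4 1.4 1.4
   vertex 4.0 1.9 1.3
  endloop
 endfacet
 facet normal -0.018 0.044 0.999
  outer loop
   vertex 5.0 4.1 5.8
   vertex 3.4 5.7 5.7
   vertex 0.5 4.5 5.7
  endloop
 endfacet
 facet normal -0.064 -0.510 0.858
  outer loop
   vertex 5.0 4.1 5.8
   vertex 0.5 4.5 5.7
   vertex 1.4 2.2 4.4
  endloop
 endfacet
 facet normal 0.701 0.690 -0.181
  outer loop
   vertex 5.0 4.1 5.8
   vertex 5.5 2.7 2.4
   vertex 3.4 5.7 5.7
  endloop
 endfacet
 facet normal 0.301 -0.865 0.401
  outer loop
   vertex 5.0 4.1 5.8
   vertex 1.4 2.2 4.4
   vertex 5.5 2.7 2.4
  endloop
 endfacet
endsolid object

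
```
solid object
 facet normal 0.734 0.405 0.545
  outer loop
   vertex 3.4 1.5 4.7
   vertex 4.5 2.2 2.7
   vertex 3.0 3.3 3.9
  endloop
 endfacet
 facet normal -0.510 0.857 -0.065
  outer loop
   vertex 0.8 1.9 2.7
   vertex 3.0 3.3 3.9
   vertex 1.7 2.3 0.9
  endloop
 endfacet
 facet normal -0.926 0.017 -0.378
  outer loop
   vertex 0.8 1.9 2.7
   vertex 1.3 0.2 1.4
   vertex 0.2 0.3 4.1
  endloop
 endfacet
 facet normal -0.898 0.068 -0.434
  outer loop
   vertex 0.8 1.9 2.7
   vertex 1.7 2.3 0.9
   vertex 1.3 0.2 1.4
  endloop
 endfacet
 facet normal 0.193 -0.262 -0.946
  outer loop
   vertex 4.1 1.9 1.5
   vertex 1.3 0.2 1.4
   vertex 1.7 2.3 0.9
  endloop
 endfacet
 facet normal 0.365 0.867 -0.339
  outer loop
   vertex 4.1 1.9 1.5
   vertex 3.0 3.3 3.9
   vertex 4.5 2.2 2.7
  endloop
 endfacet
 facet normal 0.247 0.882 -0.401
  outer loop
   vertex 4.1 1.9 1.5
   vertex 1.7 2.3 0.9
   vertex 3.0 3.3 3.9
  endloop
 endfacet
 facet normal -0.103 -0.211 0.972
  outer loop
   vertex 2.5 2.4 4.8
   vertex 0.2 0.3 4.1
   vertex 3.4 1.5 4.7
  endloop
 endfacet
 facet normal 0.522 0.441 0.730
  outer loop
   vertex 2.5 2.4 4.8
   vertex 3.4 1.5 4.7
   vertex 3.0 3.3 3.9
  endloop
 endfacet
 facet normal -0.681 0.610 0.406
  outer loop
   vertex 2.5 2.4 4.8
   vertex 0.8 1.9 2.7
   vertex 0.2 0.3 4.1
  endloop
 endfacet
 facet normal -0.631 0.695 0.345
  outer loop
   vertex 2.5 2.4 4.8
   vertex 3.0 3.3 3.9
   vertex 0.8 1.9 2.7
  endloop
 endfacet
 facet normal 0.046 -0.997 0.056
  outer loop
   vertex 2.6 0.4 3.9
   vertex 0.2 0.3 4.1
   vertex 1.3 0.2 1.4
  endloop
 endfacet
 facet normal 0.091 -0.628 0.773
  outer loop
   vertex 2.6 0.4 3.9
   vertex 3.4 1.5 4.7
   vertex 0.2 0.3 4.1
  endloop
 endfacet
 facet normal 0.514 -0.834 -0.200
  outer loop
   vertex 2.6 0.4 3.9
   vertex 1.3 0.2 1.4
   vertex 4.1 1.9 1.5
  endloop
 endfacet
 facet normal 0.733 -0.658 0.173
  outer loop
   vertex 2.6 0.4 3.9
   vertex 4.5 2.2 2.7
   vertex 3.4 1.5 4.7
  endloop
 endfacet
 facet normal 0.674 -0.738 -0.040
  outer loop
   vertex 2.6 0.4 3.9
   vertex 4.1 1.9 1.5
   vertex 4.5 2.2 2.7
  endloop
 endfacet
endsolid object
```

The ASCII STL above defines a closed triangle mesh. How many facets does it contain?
16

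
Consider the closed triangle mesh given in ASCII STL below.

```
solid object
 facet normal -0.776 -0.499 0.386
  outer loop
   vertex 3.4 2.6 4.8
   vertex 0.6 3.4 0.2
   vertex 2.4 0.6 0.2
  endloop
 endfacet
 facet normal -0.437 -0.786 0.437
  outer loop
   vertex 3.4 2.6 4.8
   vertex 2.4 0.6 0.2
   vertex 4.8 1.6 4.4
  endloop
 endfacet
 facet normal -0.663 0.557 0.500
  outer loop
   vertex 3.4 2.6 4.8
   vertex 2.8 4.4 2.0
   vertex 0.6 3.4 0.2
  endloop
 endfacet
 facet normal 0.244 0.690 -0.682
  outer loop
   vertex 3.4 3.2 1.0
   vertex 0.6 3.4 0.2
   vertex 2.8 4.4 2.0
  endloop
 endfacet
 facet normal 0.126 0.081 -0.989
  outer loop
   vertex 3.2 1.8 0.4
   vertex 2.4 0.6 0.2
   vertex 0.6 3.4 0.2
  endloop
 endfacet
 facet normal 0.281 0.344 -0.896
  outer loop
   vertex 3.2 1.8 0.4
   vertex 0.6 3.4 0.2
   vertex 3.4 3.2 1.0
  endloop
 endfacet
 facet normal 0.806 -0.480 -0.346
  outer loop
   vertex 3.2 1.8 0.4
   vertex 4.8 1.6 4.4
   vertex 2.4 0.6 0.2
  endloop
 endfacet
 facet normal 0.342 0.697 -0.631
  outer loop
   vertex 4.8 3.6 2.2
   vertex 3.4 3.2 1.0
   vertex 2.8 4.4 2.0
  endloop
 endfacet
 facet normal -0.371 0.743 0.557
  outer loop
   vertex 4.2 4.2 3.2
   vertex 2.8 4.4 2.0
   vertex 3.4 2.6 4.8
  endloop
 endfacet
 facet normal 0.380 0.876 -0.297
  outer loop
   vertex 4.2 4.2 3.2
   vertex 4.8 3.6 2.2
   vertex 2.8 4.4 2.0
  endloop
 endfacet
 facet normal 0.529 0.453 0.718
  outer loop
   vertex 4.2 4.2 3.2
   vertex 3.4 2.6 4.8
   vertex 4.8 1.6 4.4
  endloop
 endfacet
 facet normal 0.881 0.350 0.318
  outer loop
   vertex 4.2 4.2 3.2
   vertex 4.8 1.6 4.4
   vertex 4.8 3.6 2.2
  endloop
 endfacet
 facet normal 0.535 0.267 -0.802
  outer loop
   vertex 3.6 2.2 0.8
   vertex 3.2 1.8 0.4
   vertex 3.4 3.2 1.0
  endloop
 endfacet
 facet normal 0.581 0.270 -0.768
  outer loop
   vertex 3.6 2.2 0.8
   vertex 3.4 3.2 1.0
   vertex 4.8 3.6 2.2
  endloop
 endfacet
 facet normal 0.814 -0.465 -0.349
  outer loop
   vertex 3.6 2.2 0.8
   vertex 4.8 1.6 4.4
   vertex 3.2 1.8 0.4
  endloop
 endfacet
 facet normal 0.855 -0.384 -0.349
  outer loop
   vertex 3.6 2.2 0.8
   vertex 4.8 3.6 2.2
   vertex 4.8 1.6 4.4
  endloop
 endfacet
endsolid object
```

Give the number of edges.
24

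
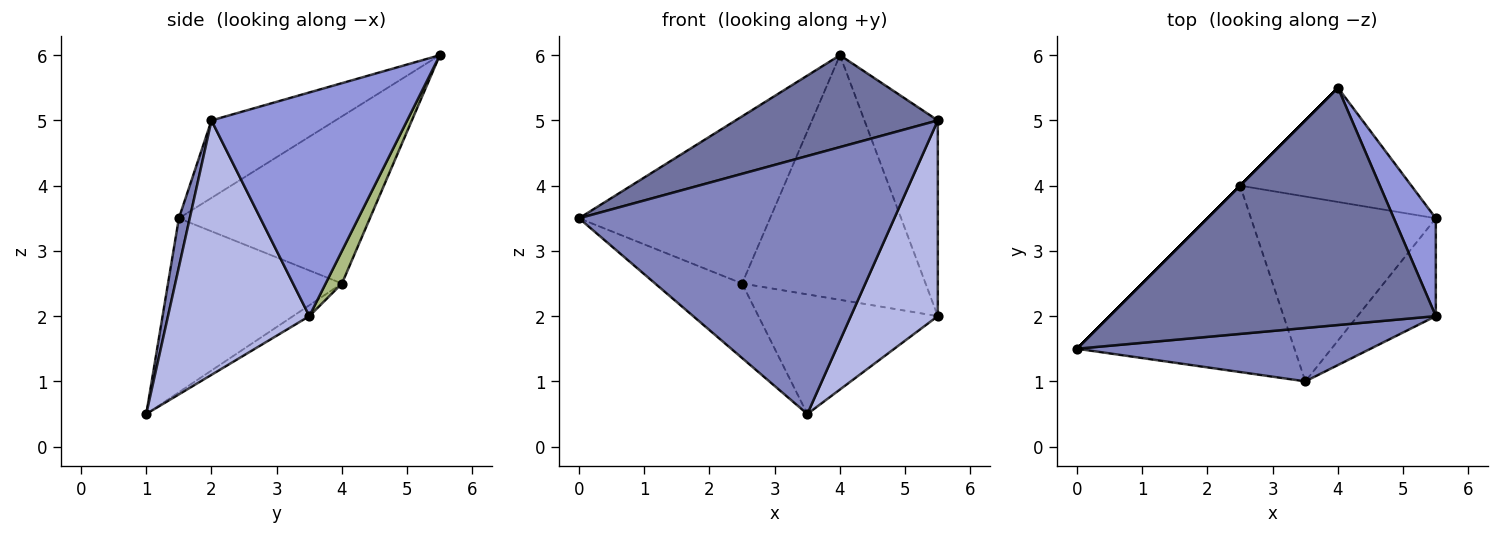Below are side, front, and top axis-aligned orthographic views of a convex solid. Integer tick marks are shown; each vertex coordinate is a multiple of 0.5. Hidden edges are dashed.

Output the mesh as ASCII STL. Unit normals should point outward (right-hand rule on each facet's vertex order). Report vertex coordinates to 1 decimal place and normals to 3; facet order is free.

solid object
 facet normal -0.216 -0.353 0.910
  outer loop
   vertex 5.5 2.0 5.0
   vertex 4.0 5.5 6.0
   vertex 0.0 1.5 3.5
  endloop
 endfacet
 facet normal 0.034 -0.979 0.202
  outer loop
   vertex 5.5 2.0 5.0
   vertex 0.0 1.5 3.5
   vertex 3.5 1.0 0.5
  endloop
 endfacet
 facet normal 0.922 0.346 0.173
  outer loop
   vertex 5.5 2.0 5.0
   vertex 5.5 3.5 2.0
   vertex 4.0 5.5 6.0
  endloop
 endfacet
 facet normal 0.824 -0.507 -0.253
  outer loop
   vertex 5.5 2.0 5.0
   vertex 3.5 1.0 0.5
   vertex 5.5 3.5 2.0
  endloop
 endfacet
 facet normal -0.707 0.707 0.000
  outer loop
   vertex 2.5 4.0 2.5
   vertex 0.0 1.5 3.5
   vertex 4.0 5.5 6.0
  endloop
 endfacet
 facet normal 0.080 0.903 -0.422
  outer loop
   vertex 2.5 4.0 2.5
   vertex 4.0 5.5 6.0
   vertex 5.5 3.5 2.0
  endloop
 endfacet
 facet normal -0.596 0.298 -0.745
  outer loop
   vertex 2.5 4.0 2.5
   vertex 3.5 1.0 0.5
   vertex 0.0 1.5 3.5
  endloop
 endfacet
 facet normal -0.049 0.543 -0.839
  outer loop
   vertex 2.5 4.0 2.5
   vertex 5.5 3.5 2.0
   vertex 3.5 1.0 0.5
  endloop
 endfacet
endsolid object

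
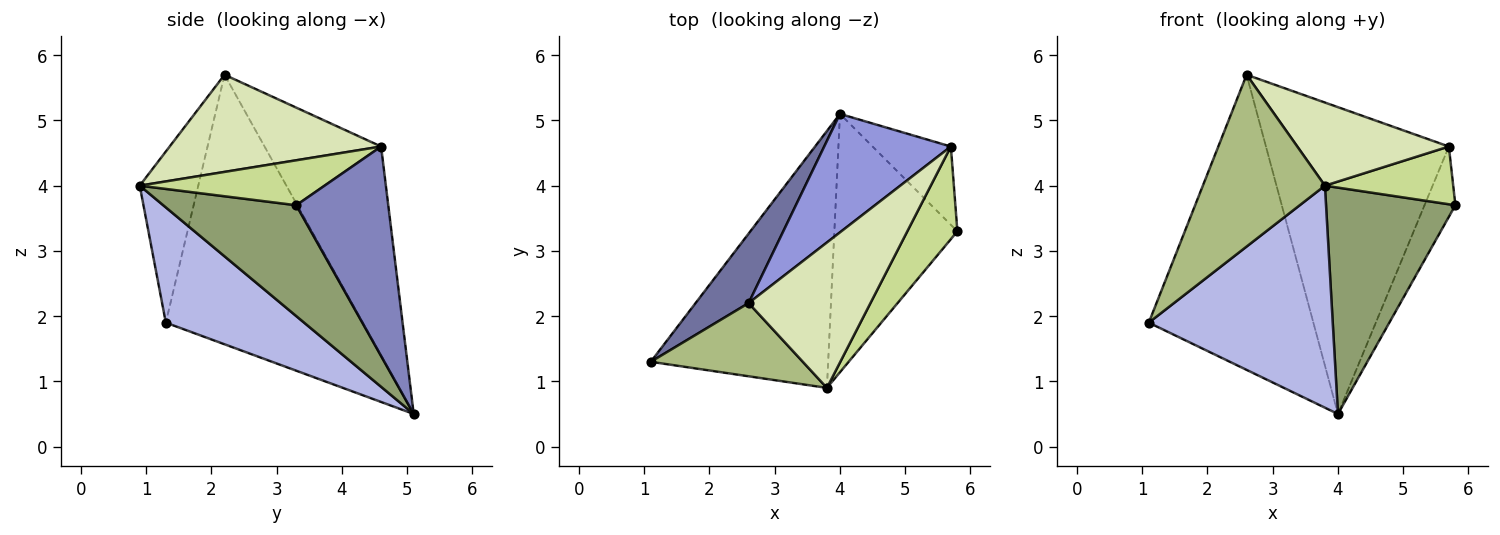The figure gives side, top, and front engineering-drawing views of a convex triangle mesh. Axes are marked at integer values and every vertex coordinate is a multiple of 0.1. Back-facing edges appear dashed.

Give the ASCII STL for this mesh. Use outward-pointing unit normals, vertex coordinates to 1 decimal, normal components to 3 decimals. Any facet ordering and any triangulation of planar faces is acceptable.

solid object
 facet normal -0.759 0.634 0.149
  outer loop
   vertex 2.6 2.2 5.7
   vertex 4.0 5.1 0.5
   vertex 1.1 1.3 1.9
  endloop
 endfacet
 facet normal 0.894 0.300 -0.334
  outer loop
   vertex 5.7 4.6 4.6
   vertex 5.8 3.3 3.7
   vertex 4.0 5.1 0.5
  endloop
 endfacet
 facet normal -0.511 0.802 0.310
  outer loop
   vertex 5.7 4.6 4.6
   vertex 4.0 5.1 0.5
   vertex 2.6 2.2 5.7
  endloop
 endfacet
 facet normal 0.441 -0.587 -0.679
  outer loop
   vertex 3.8 0.9 4.0
   vertex 1.1 1.3 1.9
   vertex 4.0 5.1 0.5
  endloop
 endfacet
 facet normal 0.561 -0.545 -0.623
  outer loop
   vertex 3.8 0.9 4.0
   vertex 4.0 5.1 0.5
   vertex 5.8 3.3 3.7
  endloop
 endfacet
 facet normal -0.404 -0.842 0.359
  outer loop
   vertex 3.8 0.9 4.0
   vertex 2.6 2.2 5.7
   vertex 1.1 1.3 1.9
  endloop
 endfacet
 facet normal 0.606 -0.421 0.675
  outer loop
   vertex 3.8 0.9 4.0
   vertex 5.8 3.3 3.7
   vertex 5.7 4.6 4.6
  endloop
 endfacet
 facet normal 0.569 -0.408 0.714
  outer loop
   vertex 3.8 0.9 4.0
   vertex 5.7 4.6 4.6
   vertex 2.6 2.2 5.7
  endloop
 endfacet
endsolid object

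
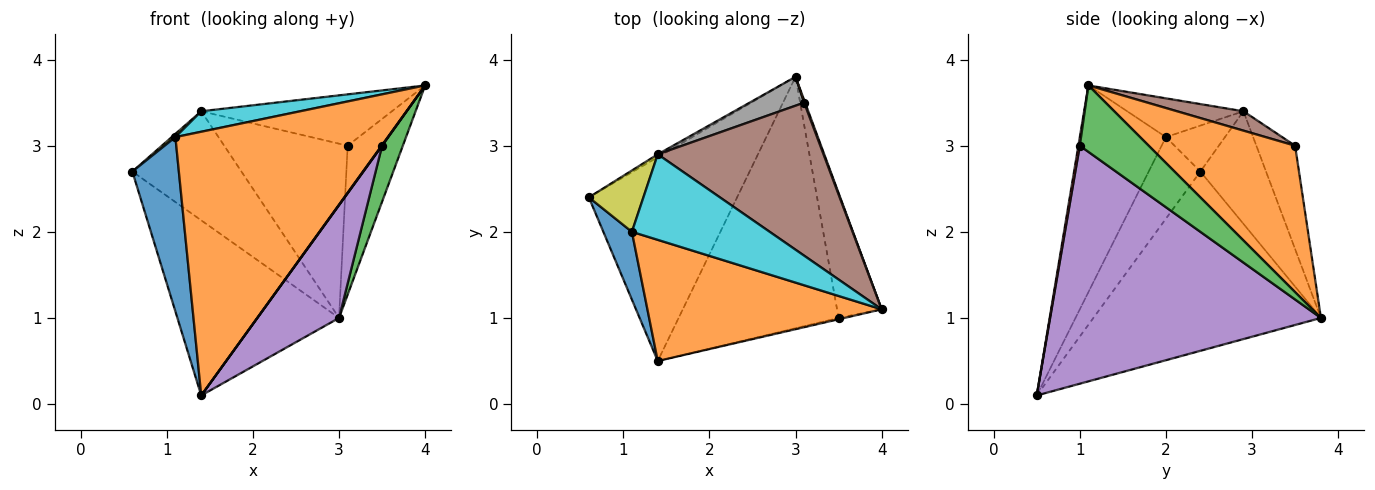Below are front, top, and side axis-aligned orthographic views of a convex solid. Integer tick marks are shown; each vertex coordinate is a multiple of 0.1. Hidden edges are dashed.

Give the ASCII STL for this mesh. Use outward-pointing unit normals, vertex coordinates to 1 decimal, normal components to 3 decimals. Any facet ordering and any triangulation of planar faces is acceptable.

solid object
 facet normal -0.676 0.480 -0.559
  outer loop
   vertex 1.4 0.5 0.1
   vertex 0.6 2.4 2.7
   vertex 3.0 3.8 1.0
  endloop
 endfacet
 facet normal 0.936 0.353 0.006
  outer loop
   vertex 3.1 3.5 3.0
   vertex 4.0 1.1 3.7
   vertex 3.0 3.8 1.0
  endloop
 endfacet
 facet normal 0.806 -0.242 -0.541
  outer loop
   vertex 3.5 1.0 3.0
   vertex 3.0 3.8 1.0
   vertex 4.0 1.1 3.7
  endloop
 endfacet
 facet normal 0.802 -0.267 -0.535
  outer loop
   vertex 3.5 1.0 3.0
   vertex 4.0 1.1 3.7
   vertex 1.4 0.5 0.1
  endloop
 endfacet
 facet normal 0.805 -0.243 -0.541
  outer loop
   vertex 3.5 1.0 3.0
   vertex 1.4 0.5 0.1
   vertex 3.0 3.8 1.0
  endloop
 endfacet
 facet normal 0.110 0.316 0.942
  outer loop
   vertex 1.4 2.9 3.4
   vertex 4.0 1.1 3.7
   vertex 3.1 3.5 3.0
  endloop
 endfacet
 facet normal -0.516 0.857 -0.023
  outer loop
   vertex 1.4 2.9 3.4
   vertex 3.0 3.8 1.0
   vertex 0.6 2.4 2.7
  endloop
 endfacet
 facet normal -0.296 0.942 0.156
  outer loop
   vertex 1.4 2.9 3.4
   vertex 3.1 3.5 3.0
   vertex 3.0 3.8 1.0
  endloop
 endfacet
 facet normal -0.644 -0.040 0.764
  outer loop
   vertex 1.1 2.0 3.1
   vertex 1.4 2.9 3.4
   vertex 0.6 2.4 2.7
  endloop
 endfacet
 facet normal -0.264 -0.225 0.938
  outer loop
   vertex 1.1 2.0 3.1
   vertex 4.0 1.1 3.7
   vertex 1.4 2.9 3.4
  endloop
 endfacet
 facet normal -0.719 -0.647 0.252
  outer loop
   vertex 1.1 2.0 3.1
   vertex 0.6 2.4 2.7
   vertex 1.4 0.5 0.1
  endloop
 endfacet
 facet normal -0.346 -0.853 0.392
  outer loop
   vertex 1.1 2.0 3.1
   vertex 1.4 0.5 0.1
   vertex 4.0 1.1 3.7
  endloop
 endfacet
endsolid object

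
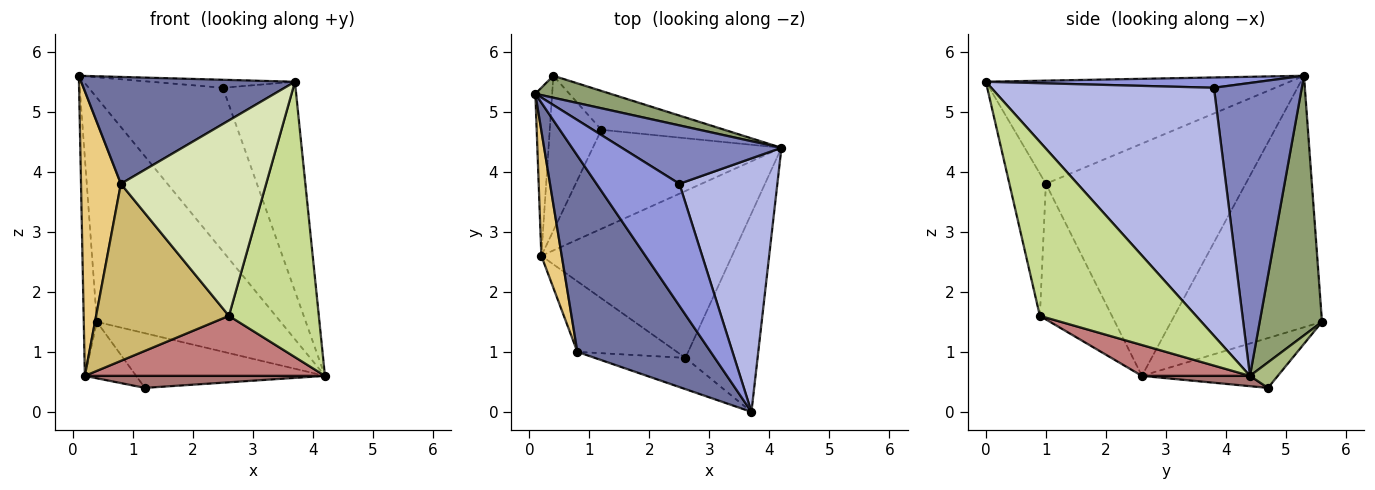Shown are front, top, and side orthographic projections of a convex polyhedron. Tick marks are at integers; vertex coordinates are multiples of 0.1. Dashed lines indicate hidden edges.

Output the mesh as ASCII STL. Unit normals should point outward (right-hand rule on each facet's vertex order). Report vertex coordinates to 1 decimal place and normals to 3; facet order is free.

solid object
 facet normal -0.562 -0.396 0.726
  outer loop
   vertex 0.8 1.0 3.8
   vertex 3.7 0.0 5.5
   vertex 0.1 5.3 5.6
  endloop
 endfacet
 facet normal 0.525 0.802 0.286
  outer loop
   vertex 2.5 3.8 5.4
   vertex 4.2 4.4 0.6
   vertex 0.1 5.3 5.6
  endloop
 endfacet
 facet normal 0.123 0.065 0.990
  outer loop
   vertex 2.5 3.8 5.4
   vertex 0.1 5.3 5.6
   vertex 3.7 0.0 5.5
  endloop
 endfacet
 facet normal 0.890 0.290 0.352
  outer loop
   vertex 2.5 3.8 5.4
   vertex 3.7 0.0 5.5
   vertex 4.2 4.4 0.6
  endloop
 endfacet
 facet normal 0.320 0.943 0.092
  outer loop
   vertex 0.4 5.6 1.5
   vertex 0.1 5.3 5.6
   vertex 4.2 4.4 0.6
  endloop
 endfacet
 facet normal 0.119 0.809 -0.575
  outer loop
   vertex 0.4 5.6 1.5
   vertex 4.2 4.4 0.6
   vertex 1.2 4.7 0.4
  endloop
 endfacet
 facet normal 0.816 -0.469 -0.338
  outer loop
   vertex 2.6 0.9 1.6
   vertex 4.2 4.4 0.6
   vertex 3.7 0.0 5.5
  endloop
 endfacet
 facet normal -0.241 -0.958 -0.153
  outer loop
   vertex 2.6 0.9 1.6
   vertex 3.7 0.0 5.5
   vertex 0.8 1.0 3.8
  endloop
 endfacet
 facet normal -0.672 0.254 -0.696
  outer loop
   vertex 0.2 2.6 0.6
   vertex 0.4 5.6 1.5
   vertex 1.2 4.7 0.4
  endloop
 endfacet
 facet normal -0.450 -0.830 -0.330
  outer loop
   vertex 0.2 2.6 0.6
   vertex 2.6 0.9 1.6
   vertex 0.8 1.0 3.8
  endloop
 endfacet
 facet normal -0.977 -0.195 0.086
  outer loop
   vertex 0.2 2.6 0.6
   vertex 0.8 1.0 3.8
   vertex 0.1 5.3 5.6
  endloop
 endfacet
 facet normal -0.994 0.086 -0.066
  outer loop
   vertex 0.2 2.6 0.6
   vertex 0.1 5.3 5.6
   vertex 0.4 5.6 1.5
  endloop
 endfacet
 facet normal 0.054 -0.120 -0.991
  outer loop
   vertex 0.2 2.6 0.6
   vertex 1.2 4.7 0.4
   vertex 4.2 4.4 0.6
  endloop
 endfacet
 facet normal 0.151 -0.335 -0.930
  outer loop
   vertex 0.2 2.6 0.6
   vertex 4.2 4.4 0.6
   vertex 2.6 0.9 1.6
  endloop
 endfacet
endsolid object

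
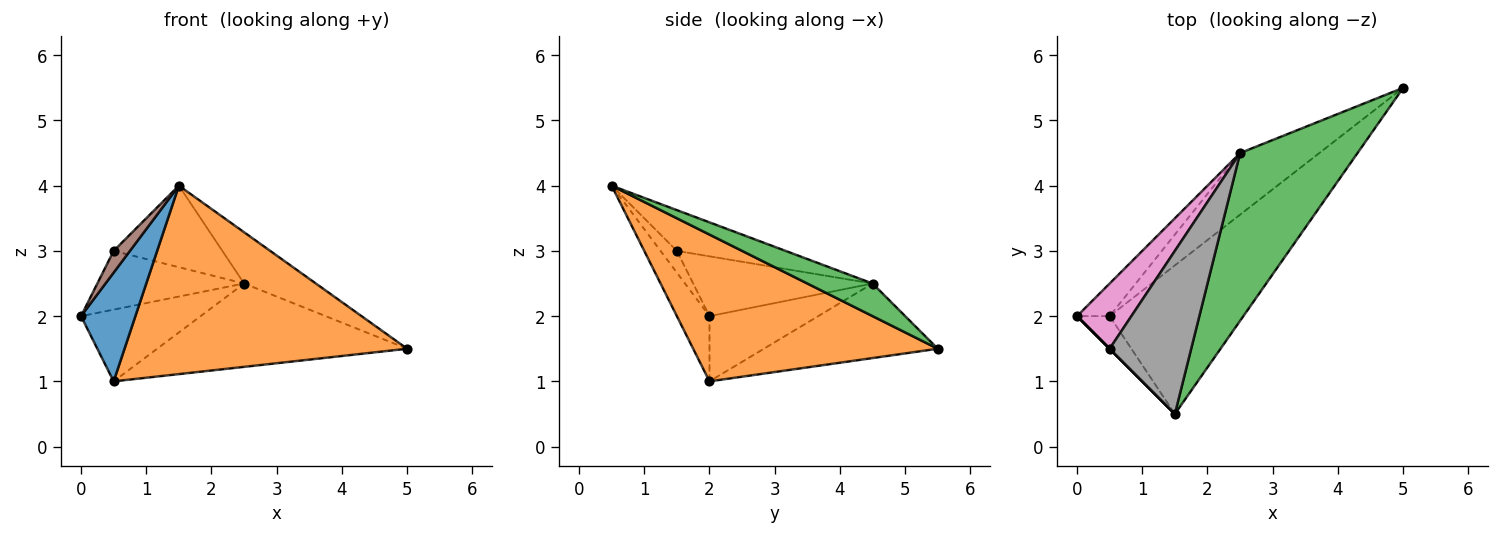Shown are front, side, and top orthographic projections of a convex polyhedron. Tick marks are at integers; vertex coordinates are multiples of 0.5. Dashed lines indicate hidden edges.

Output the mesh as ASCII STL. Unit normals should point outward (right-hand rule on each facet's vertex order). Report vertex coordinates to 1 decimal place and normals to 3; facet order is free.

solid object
 facet normal -0.498 -0.830 -0.249
  outer loop
   vertex 0.5 2.0 1.0
   vertex 1.5 0.5 4.0
   vertex 0.0 2.0 2.0
  endloop
 endfacet
 facet normal 0.562 -0.649 -0.512
  outer loop
   vertex 0.5 2.0 1.0
   vertex 5.0 5.5 1.5
   vertex 1.5 0.5 4.0
  endloop
 endfacet
 facet normal 0.257 0.282 0.924
  outer loop
   vertex 2.5 4.5 2.5
   vertex 1.5 0.5 4.0
   vertex 5.0 5.5 1.5
  endloop
 endfacet
 facet normal -0.638 0.701 -0.319
  outer loop
   vertex 2.5 4.5 2.5
   vertex 0.5 2.0 1.0
   vertex 0.0 2.0 2.0
  endloop
 endfacet
 facet normal -0.488 0.702 -0.519
  outer loop
   vertex 2.5 4.5 2.5
   vertex 5.0 5.5 1.5
   vertex 0.5 2.0 1.0
  endloop
 endfacet
 facet normal -0.707 -0.707 0.000
  outer loop
   vertex 0.5 1.5 3.0
   vertex 0.0 2.0 2.0
   vertex 1.5 0.5 4.0
  endloop
 endfacet
 facet normal -0.633 0.518 0.575
  outer loop
   vertex 0.5 1.5 3.0
   vertex 2.5 4.5 2.5
   vertex 0.0 2.0 2.0
  endloop
 endfacet
 facet normal -0.408 0.408 0.816
  outer loop
   vertex 0.5 1.5 3.0
   vertex 1.5 0.5 4.0
   vertex 2.5 4.5 2.5
  endloop
 endfacet
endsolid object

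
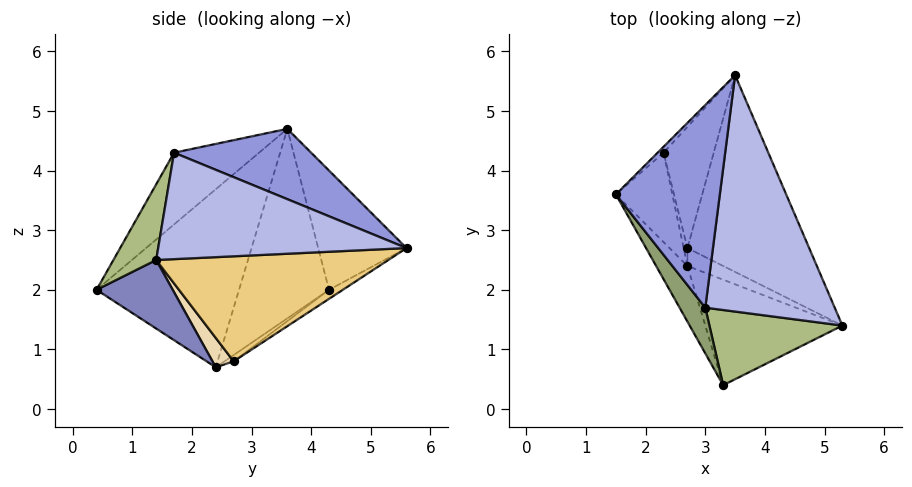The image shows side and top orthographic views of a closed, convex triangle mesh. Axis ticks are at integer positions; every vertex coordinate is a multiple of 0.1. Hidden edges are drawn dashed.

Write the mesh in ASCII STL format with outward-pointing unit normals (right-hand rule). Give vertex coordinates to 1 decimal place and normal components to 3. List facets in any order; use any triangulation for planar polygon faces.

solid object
 facet normal -0.912 -0.378 -0.160
  outer loop
   vertex 3.3 0.4 2.0
   vertex 1.5 3.6 4.7
   vertex 2.7 2.4 0.7
  endloop
 endfacet
 facet normal 0.408 -0.408 -0.816
  outer loop
   vertex 3.3 0.4 2.0
   vertex 2.7 2.4 0.7
   vertex 5.3 1.4 2.5
  endloop
 endfacet
 facet normal 0.541 0.259 0.800
  outer loop
   vertex 3.0 1.7 4.3
   vertex 3.5 5.6 2.7
   vertex 1.5 3.6 4.7
  endloop
 endfacet
 facet normal 0.618 0.229 0.752
  outer loop
   vertex 3.0 1.7 4.3
   vertex 5.3 1.4 2.5
   vertex 3.5 5.6 2.7
  endloop
 endfacet
 facet normal -0.730 -0.631 0.262
  outer loop
   vertex 3.0 1.7 4.3
   vertex 1.5 3.6 4.7
   vertex 3.3 0.4 2.0
  endloop
 endfacet
 facet normal 0.284 -0.818 0.500
  outer loop
   vertex 3.0 1.7 4.3
   vertex 3.3 0.4 2.0
   vertex 5.3 1.4 2.5
  endloop
 endfacet
 facet normal -0.725 0.688 -0.036
  outer loop
   vertex 2.3 4.3 2.0
   vertex 1.5 3.6 4.7
   vertex 3.5 5.6 2.7
  endloop
 endfacet
 facet normal -0.958 -0.006 -0.286
  outer loop
   vertex 2.3 4.3 2.0
   vertex 2.7 2.4 0.7
   vertex 1.5 3.6 4.7
  endloop
 endfacet
 facet normal -0.146 0.570 -0.809
  outer loop
   vertex 2.7 2.7 0.8
   vertex 2.3 4.3 2.0
   vertex 3.5 5.6 2.7
  endloop
 endfacet
 facet normal -0.845 0.169 -0.507
  outer loop
   vertex 2.7 2.7 0.8
   vertex 2.7 2.4 0.7
   vertex 2.3 4.3 2.0
  endloop
 endfacet
 facet normal 0.623 0.301 -0.722
  outer loop
   vertex 2.7 2.7 0.8
   vertex 3.5 5.6 2.7
   vertex 5.3 1.4 2.5
  endloop
 endfacet
 facet normal 0.614 0.250 -0.749
  outer loop
   vertex 2.7 2.7 0.8
   vertex 5.3 1.4 2.5
   vertex 2.7 2.4 0.7
  endloop
 endfacet
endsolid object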